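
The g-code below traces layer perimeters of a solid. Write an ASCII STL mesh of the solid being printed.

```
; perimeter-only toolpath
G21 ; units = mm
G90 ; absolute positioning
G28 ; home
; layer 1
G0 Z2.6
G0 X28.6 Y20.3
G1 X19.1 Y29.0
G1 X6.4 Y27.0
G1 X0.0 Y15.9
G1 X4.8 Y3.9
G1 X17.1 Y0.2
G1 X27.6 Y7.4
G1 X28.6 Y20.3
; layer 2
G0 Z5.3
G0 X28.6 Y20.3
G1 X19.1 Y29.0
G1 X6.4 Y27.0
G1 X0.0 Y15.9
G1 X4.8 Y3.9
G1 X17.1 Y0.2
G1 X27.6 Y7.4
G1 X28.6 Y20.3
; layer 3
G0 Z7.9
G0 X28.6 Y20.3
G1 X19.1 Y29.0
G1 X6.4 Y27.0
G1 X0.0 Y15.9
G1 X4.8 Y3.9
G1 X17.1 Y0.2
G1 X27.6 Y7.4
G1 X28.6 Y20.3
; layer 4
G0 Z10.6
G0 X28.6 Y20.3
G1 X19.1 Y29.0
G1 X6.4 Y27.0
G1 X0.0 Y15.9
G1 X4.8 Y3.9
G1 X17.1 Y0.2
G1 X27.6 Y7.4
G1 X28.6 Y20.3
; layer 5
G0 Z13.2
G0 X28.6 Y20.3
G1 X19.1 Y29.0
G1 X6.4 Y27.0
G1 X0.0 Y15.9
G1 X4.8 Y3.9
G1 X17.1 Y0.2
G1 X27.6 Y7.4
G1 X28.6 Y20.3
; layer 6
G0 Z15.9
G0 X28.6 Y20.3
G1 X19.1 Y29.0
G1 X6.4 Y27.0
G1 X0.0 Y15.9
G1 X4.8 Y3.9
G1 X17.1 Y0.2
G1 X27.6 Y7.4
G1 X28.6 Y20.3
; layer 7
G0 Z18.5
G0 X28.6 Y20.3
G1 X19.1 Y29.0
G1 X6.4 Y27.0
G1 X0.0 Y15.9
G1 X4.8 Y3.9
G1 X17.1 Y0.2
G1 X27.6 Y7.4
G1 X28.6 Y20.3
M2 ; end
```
solid part
  facet normal 0.0000 0.0000 -1.0000
    outer loop
      vertex 6.4 27.0 0.0
      vertex 19.1 29.0 0.0
      vertex 28.6 20.3 0.0
    endloop
  endfacet
  facet normal 0.0000 0.0000 -1.0000
    outer loop
      vertex 0.0 15.9 0.0
      vertex 6.4 27.0 0.0
      vertex 28.6 20.3 0.0
    endloop
  endfacet
  facet normal 0.0000 0.0000 -1.0000
    outer loop
      vertex 4.8 3.9 0.0
      vertex 0.0 15.9 0.0
      vertex 28.6 20.3 0.0
    endloop
  endfacet
  facet normal 0.0000 0.0000 -1.0000
    outer loop
      vertex 17.1 0.2 0.0
      vertex 4.8 3.9 0.0
      vertex 28.6 20.3 0.0
    endloop
  endfacet
  facet normal 0.0000 0.0000 -1.0000
    outer loop
      vertex 27.6 7.4 0.0
      vertex 17.1 0.2 0.0
      vertex 28.6 20.3 0.0
    endloop
  endfacet
  facet normal 0.0000 0.0000 1.0000
    outer loop
      vertex 28.6 20.3 18.5
      vertex 19.1 29.0 18.5
      vertex 6.4 27.0 18.5
    endloop
  endfacet
  facet normal 0.0000 0.0000 1.0000
    outer loop
      vertex 28.6 20.3 18.5
      vertex 6.4 27.0 18.5
      vertex 0.0 15.9 18.5
    endloop
  endfacet
  facet normal 0.0000 0.0000 1.0000
    outer loop
      vertex 28.6 20.3 18.5
      vertex 0.0 15.9 18.5
      vertex 4.8 3.9 18.5
    endloop
  endfacet
  facet normal 0.0000 0.0000 1.0000
    outer loop
      vertex 28.6 20.3 18.5
      vertex 4.8 3.9 18.5
      vertex 17.1 0.2 18.5
    endloop
  endfacet
  facet normal 0.0000 0.0000 1.0000
    outer loop
      vertex 28.6 20.3 18.5
      vertex 17.1 0.2 18.5
      vertex 27.6 7.4 18.5
    endloop
  endfacet
  facet normal 0.6754 0.7375 0.0000
    outer loop
      vertex 28.6 20.3 0.0
      vertex 19.1 29.0 0.0
      vertex 19.1 29.0 18.5
    endloop
  endfacet
  facet normal 0.6754 0.7375 0.0000
    outer loop
      vertex 28.6 20.3 0.0
      vertex 19.1 29.0 18.5
      vertex 28.6 20.3 18.5
    endloop
  endfacet
  facet normal -0.1556 0.9878 0.0000
    outer loop
      vertex 19.1 29.0 0.0
      vertex 6.4 27.0 0.0
      vertex 6.4 27.0 18.5
    endloop
  endfacet
  facet normal -0.1556 0.9878 0.0000
    outer loop
      vertex 19.1 29.0 0.0
      vertex 6.4 27.0 18.5
      vertex 19.1 29.0 18.5
    endloop
  endfacet
  facet normal -0.8663 0.4995 0.0000
    outer loop
      vertex 6.4 27.0 0.0
      vertex 0.0 15.9 0.0
      vertex 0.0 15.9 18.5
    endloop
  endfacet
  facet normal -0.8663 0.4995 0.0000
    outer loop
      vertex 6.4 27.0 0.0
      vertex 0.0 15.9 18.5
      vertex 6.4 27.0 18.5
    endloop
  endfacet
  facet normal -0.9285 -0.3714 0.0000
    outer loop
      vertex 0.0 15.9 0.0
      vertex 4.8 3.9 0.0
      vertex 4.8 3.9 18.5
    endloop
  endfacet
  facet normal -0.9285 -0.3714 0.0000
    outer loop
      vertex 0.0 15.9 0.0
      vertex 4.8 3.9 18.5
      vertex 0.0 15.9 18.5
    endloop
  endfacet
  facet normal -0.2881 -0.9576 0.0000
    outer loop
      vertex 4.8 3.9 0.0
      vertex 17.1 0.2 0.0
      vertex 17.1 0.2 18.5
    endloop
  endfacet
  facet normal -0.2881 -0.9576 0.0000
    outer loop
      vertex 4.8 3.9 0.0
      vertex 17.1 0.2 18.5
      vertex 4.8 3.9 18.5
    endloop
  endfacet
  facet normal 0.5655 -0.8247 0.0000
    outer loop
      vertex 17.1 0.2 0.0
      vertex 27.6 7.4 0.0
      vertex 27.6 7.4 18.5
    endloop
  endfacet
  facet normal 0.5655 -0.8247 0.0000
    outer loop
      vertex 17.1 0.2 0.0
      vertex 27.6 7.4 18.5
      vertex 17.1 0.2 18.5
    endloop
  endfacet
  facet normal 0.9970 -0.0773 0.0000
    outer loop
      vertex 27.6 7.4 0.0
      vertex 28.6 20.3 0.0
      vertex 28.6 20.3 18.5
    endloop
  endfacet
  facet normal 0.9970 -0.0773 0.0000
    outer loop
      vertex 27.6 7.4 0.0
      vertex 28.6 20.3 18.5
      vertex 27.6 7.4 18.5
    endloop
  endfacet
endsolid part

The G0 Z moves step by Δz≈2.6 mm. Every layer's G1 loop is the same polygon, so the solid is a straight extrusion of it from z=0 to z≈18.5. Closing with flat bottom and top caps and triangulating gives 24 facets — a regular 7-sided prism (a cylinder approximated with 7 flat sides), circumscribed radius ≈ 14.8 mm, height ≈ 18.5 mm.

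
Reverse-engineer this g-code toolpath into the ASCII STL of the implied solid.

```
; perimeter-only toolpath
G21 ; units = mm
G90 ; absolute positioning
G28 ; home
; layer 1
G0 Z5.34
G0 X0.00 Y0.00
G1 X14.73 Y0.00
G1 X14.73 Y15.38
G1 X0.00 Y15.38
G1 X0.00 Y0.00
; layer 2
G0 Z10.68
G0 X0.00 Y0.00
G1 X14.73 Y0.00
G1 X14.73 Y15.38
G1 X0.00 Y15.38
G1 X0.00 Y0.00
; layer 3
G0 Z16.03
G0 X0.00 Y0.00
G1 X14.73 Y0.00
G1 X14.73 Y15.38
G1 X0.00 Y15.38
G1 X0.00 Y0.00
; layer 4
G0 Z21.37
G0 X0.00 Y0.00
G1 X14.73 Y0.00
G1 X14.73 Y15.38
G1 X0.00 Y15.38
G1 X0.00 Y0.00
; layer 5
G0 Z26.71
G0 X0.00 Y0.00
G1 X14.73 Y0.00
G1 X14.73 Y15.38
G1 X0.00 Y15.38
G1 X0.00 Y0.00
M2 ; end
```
solid part
  facet normal 0.0000 0.0000 -1.0000
    outer loop
      vertex 14.73 15.38 0.00
      vertex 14.73 0.00 0.00
      vertex 0.00 0.00 0.00
    endloop
  endfacet
  facet normal 0.0000 0.0000 -1.0000
    outer loop
      vertex 0.00 15.38 0.00
      vertex 14.73 15.38 0.00
      vertex 0.00 0.00 0.00
    endloop
  endfacet
  facet normal 0.0000 0.0000 1.0000
    outer loop
      vertex 0.00 0.00 26.71
      vertex 14.73 0.00 26.71
      vertex 14.73 15.38 26.71
    endloop
  endfacet
  facet normal 0.0000 0.0000 1.0000
    outer loop
      vertex 0.00 0.00 26.71
      vertex 14.73 15.38 26.71
      vertex 0.00 15.38 26.71
    endloop
  endfacet
  facet normal 0.0000 -1.0000 0.0000
    outer loop
      vertex 0.00 0.00 0.00
      vertex 14.73 0.00 0.00
      vertex 14.73 0.00 26.71
    endloop
  endfacet
  facet normal 0.0000 -1.0000 0.0000
    outer loop
      vertex 0.00 0.00 0.00
      vertex 14.73 0.00 26.71
      vertex 0.00 0.00 26.71
    endloop
  endfacet
  facet normal 0.0000 1.0000 0.0000
    outer loop
      vertex 14.73 15.38 26.71
      vertex 14.73 15.38 0.00
      vertex 0.00 15.38 0.00
    endloop
  endfacet
  facet normal 0.0000 1.0000 0.0000
    outer loop
      vertex 0.00 15.38 26.71
      vertex 14.73 15.38 26.71
      vertex 0.00 15.38 0.00
    endloop
  endfacet
  facet normal -1.0000 0.0000 0.0000
    outer loop
      vertex 0.00 15.38 26.71
      vertex 0.00 15.38 0.00
      vertex 0.00 0.00 0.00
    endloop
  endfacet
  facet normal -1.0000 0.0000 0.0000
    outer loop
      vertex 0.00 0.00 26.71
      vertex 0.00 15.38 26.71
      vertex 0.00 0.00 0.00
    endloop
  endfacet
  facet normal 1.0000 0.0000 0.0000
    outer loop
      vertex 14.73 0.00 0.00
      vertex 14.73 15.38 0.00
      vertex 14.73 15.38 26.71
    endloop
  endfacet
  facet normal 1.0000 0.0000 0.0000
    outer loop
      vertex 14.73 0.00 0.00
      vertex 14.73 15.38 26.71
      vertex 14.73 0.00 26.71
    endloop
  endfacet
endsolid part

The G0 Z moves step by Δz≈5.34 mm. Every layer's G1 loop is the same polygon, so the solid is a straight extrusion of it from z=0 to z≈26.7. Closing with flat bottom and top caps and triangulating gives 12 facets — a rectangular box, roughly 14.7 × 15.4 mm footprint and 26.7 mm tall.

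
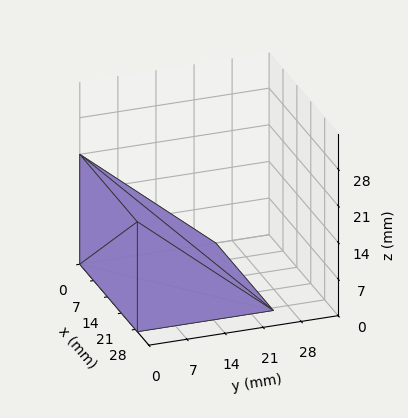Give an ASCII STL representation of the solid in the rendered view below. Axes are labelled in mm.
Reading the render: the shape is a wedge (ramp): 29 × 25 mm base, rising to 21 mm along the y=0 edge and sloping linearly to z=0 at y=25 (dimensions read to the nearest mm from the axis ticks). For the STL, each face is triangulated and given an outward normal.

solid part
  facet normal 0.0000 0.0000 -1.0000
    outer loop
      vertex 29.000 25.000 0.000
      vertex 29.000 0.000 0.000
      vertex 0.000 0.000 0.000
    endloop
  endfacet
  facet normal 0.0000 0.0000 -1.0000
    outer loop
      vertex 0.000 25.000 0.000
      vertex 29.000 25.000 0.000
      vertex 0.000 0.000 0.000
    endloop
  endfacet
  facet normal 0.0000 -1.0000 0.0000
    outer loop
      vertex 0.000 0.000 0.000
      vertex 29.000 0.000 0.000
      vertex 29.000 0.000 21.000
    endloop
  endfacet
  facet normal 0.0000 -1.0000 0.0000
    outer loop
      vertex 0.000 0.000 0.000
      vertex 29.000 0.000 21.000
      vertex 0.000 0.000 21.000
    endloop
  endfacet
  facet normal 0.0000 0.6432 0.7657
    outer loop
      vertex 0.000 0.000 21.000
      vertex 29.000 0.000 21.000
      vertex 29.000 25.000 0.000
    endloop
  endfacet
  facet normal 0.0000 0.6432 0.7657
    outer loop
      vertex 0.000 0.000 21.000
      vertex 29.000 25.000 0.000
      vertex 0.000 25.000 0.000
    endloop
  endfacet
  facet normal -1.0000 0.0000 0.0000
    outer loop
      vertex 0.000 0.000 21.000
      vertex 0.000 25.000 0.000
      vertex 0.000 0.000 0.000
    endloop
  endfacet
  facet normal 1.0000 0.0000 0.0000
    outer loop
      vertex 29.000 0.000 0.000
      vertex 29.000 25.000 0.000
      vertex 29.000 0.000 21.000
    endloop
  endfacet
endsolid part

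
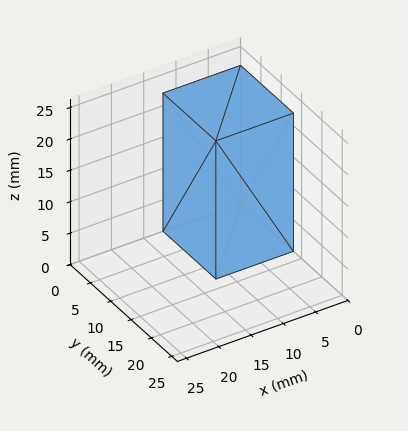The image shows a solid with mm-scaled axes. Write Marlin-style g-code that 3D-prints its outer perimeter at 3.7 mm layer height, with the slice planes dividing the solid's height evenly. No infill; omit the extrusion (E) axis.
Reading the render: the shape is a rectangular box, roughly 12 × 13 mm footprint and 22 mm tall (dimensions read to the nearest mm from the axis ticks). For the g-code, the solid's height is divided into equal slices at the stated Δz and each level perimeter traced with G1 moves after a G0 lift.

; perimeter-only toolpath
G21 ; units = mm
G90 ; absolute positioning
G28 ; home
; layer 1
G0 Z3.7
G0 X0.0 Y0.0
G1 X12.0 Y0.0
G1 X12.0 Y13.0
G1 X0.0 Y13.0
G1 X0.0 Y0.0
; layer 2
G0 Z7.3
G0 X0.0 Y0.0
G1 X12.0 Y0.0
G1 X12.0 Y13.0
G1 X0.0 Y13.0
G1 X0.0 Y0.0
; layer 3
G0 Z11.0
G0 X0.0 Y0.0
G1 X12.0 Y0.0
G1 X12.0 Y13.0
G1 X0.0 Y13.0
G1 X0.0 Y0.0
; layer 4
G0 Z14.7
G0 X0.0 Y0.0
G1 X12.0 Y0.0
G1 X12.0 Y13.0
G1 X0.0 Y13.0
G1 X0.0 Y0.0
; layer 5
G0 Z18.3
G0 X0.0 Y0.0
G1 X12.0 Y0.0
G1 X12.0 Y13.0
G1 X0.0 Y13.0
G1 X0.0 Y0.0
; layer 6
G0 Z22.0
G0 X0.0 Y0.0
G1 X12.0 Y0.0
G1 X12.0 Y13.0
G1 X0.0 Y13.0
G1 X0.0 Y0.0
M2 ; end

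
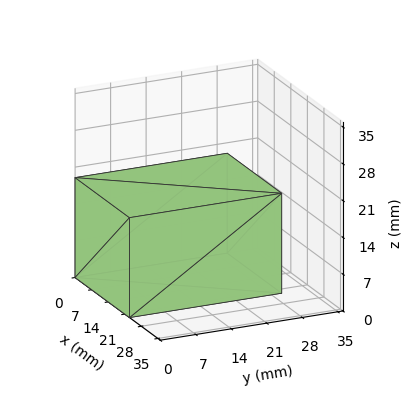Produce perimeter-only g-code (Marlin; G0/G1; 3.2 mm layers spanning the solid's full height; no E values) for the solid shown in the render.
Reading the render: the shape is a rectangular box, roughly 23 × 30 mm footprint and 19 mm tall (dimensions read to the nearest mm from the axis ticks). For the g-code, the solid's height is divided into equal slices at the stated Δz and each level perimeter traced with G1 moves after a G0 lift.

; perimeter-only toolpath
G21 ; units = mm
G90 ; absolute positioning
G28 ; home
; layer 1
G0 Z3.2
G0 X0.0 Y0.0
G1 X23.0 Y0.0
G1 X23.0 Y30.0
G1 X0.0 Y30.0
G1 X0.0 Y0.0
; layer 2
G0 Z6.3
G0 X0.0 Y0.0
G1 X23.0 Y0.0
G1 X23.0 Y30.0
G1 X0.0 Y30.0
G1 X0.0 Y0.0
; layer 3
G0 Z9.5
G0 X0.0 Y0.0
G1 X23.0 Y0.0
G1 X23.0 Y30.0
G1 X0.0 Y30.0
G1 X0.0 Y0.0
; layer 4
G0 Z12.7
G0 X0.0 Y0.0
G1 X23.0 Y0.0
G1 X23.0 Y30.0
G1 X0.0 Y30.0
G1 X0.0 Y0.0
; layer 5
G0 Z15.8
G0 X0.0 Y0.0
G1 X23.0 Y0.0
G1 X23.0 Y30.0
G1 X0.0 Y30.0
G1 X0.0 Y0.0
; layer 6
G0 Z19.0
G0 X0.0 Y0.0
G1 X23.0 Y0.0
G1 X23.0 Y30.0
G1 X0.0 Y30.0
G1 X0.0 Y0.0
M2 ; end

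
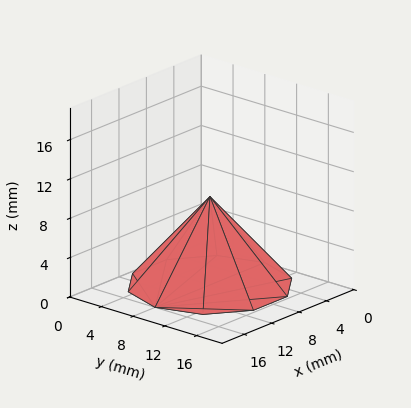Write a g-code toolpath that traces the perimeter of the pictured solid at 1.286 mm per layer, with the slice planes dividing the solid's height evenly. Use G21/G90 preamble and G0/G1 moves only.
Reading the render: the shape is a regular 10-sided pyramid, base circumscribed radius ≈ 8 mm, apex at z ≈ 9 mm (dimensions read to the nearest mm from the axis ticks). For the g-code, the solid's height is divided into equal slices at the stated Δz and each level perimeter traced with G1 moves after a G0 lift.

; perimeter-only toolpath
G21 ; units = mm
G90 ; absolute positioning
G28 ; home
; layer 1
G0 Z1.286
G0 X14.857 Y8.000
G1 X13.547 Y12.030
G1 X10.119 Y14.521
G1 X5.881 Y14.521
G1 X2.453 Y12.030
G1 X1.143 Y8.000
G1 X2.453 Y3.970
G1 X5.881 Y1.479
G1 X10.119 Y1.479
G1 X13.547 Y3.970
G1 X14.857 Y8.000
; layer 2
G0 Z2.571
G0 X13.714 Y8.000
G1 X12.623 Y11.359
G1 X9.766 Y13.434
G1 X6.234 Y13.434
G1 X3.377 Y11.359
G1 X2.286 Y8.000
G1 X3.377 Y4.641
G1 X6.234 Y2.566
G1 X9.766 Y2.566
G1 X12.623 Y4.641
G1 X13.714 Y8.000
; layer 3
G0 Z3.857
G0 X12.571 Y8.000
G1 X11.698 Y10.687
G1 X9.413 Y12.347
G1 X6.587 Y12.347
G1 X4.302 Y10.687
G1 X3.429 Y8.000
G1 X4.302 Y5.313
G1 X6.587 Y3.653
G1 X9.413 Y3.653
G1 X11.698 Y5.313
G1 X12.571 Y8.000
; layer 4
G0 Z5.143
G0 X11.429 Y8.000
G1 X10.774 Y10.015
G1 X9.059 Y11.261
G1 X6.941 Y11.261
G1 X5.226 Y10.015
G1 X4.571 Y8.000
G1 X5.226 Y5.985
G1 X6.941 Y4.739
G1 X9.059 Y4.739
G1 X10.774 Y5.985
G1 X11.429 Y8.000
; layer 5
G0 Z6.429
G0 X10.286 Y8.000
G1 X9.849 Y9.343
G1 X8.706 Y10.174
G1 X7.294 Y10.174
G1 X6.151 Y9.343
G1 X5.714 Y8.000
G1 X6.151 Y6.657
G1 X7.294 Y5.826
G1 X8.706 Y5.826
G1 X9.849 Y6.657
G1 X10.286 Y8.000
; layer 6
G0 Z7.714
G0 X9.143 Y8.000
G1 X8.925 Y8.672
G1 X8.353 Y9.087
G1 X7.647 Y9.087
G1 X7.075 Y8.672
G1 X6.857 Y8.000
G1 X7.075 Y7.328
G1 X7.647 Y6.913
G1 X8.353 Y6.913
G1 X8.925 Y7.328
G1 X9.143 Y8.000
M2 ; end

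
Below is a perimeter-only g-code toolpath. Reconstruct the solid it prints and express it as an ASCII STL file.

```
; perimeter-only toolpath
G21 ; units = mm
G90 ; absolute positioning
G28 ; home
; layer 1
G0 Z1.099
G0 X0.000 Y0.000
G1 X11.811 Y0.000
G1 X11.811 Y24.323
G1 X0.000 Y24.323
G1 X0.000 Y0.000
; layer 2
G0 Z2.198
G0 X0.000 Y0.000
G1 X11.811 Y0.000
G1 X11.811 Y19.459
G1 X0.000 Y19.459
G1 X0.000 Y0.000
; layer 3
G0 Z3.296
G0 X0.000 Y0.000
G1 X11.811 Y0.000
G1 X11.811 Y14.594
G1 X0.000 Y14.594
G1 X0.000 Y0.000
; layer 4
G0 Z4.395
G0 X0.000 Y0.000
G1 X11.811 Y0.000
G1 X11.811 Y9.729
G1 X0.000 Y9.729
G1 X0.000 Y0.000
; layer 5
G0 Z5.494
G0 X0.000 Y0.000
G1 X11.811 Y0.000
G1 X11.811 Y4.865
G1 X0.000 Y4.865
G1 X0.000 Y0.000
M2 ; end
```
solid part
  facet normal 0.0000 0.0000 -1.0000
    outer loop
      vertex 11.811 29.188 0.000
      vertex 11.811 0.000 0.000
      vertex 0.000 0.000 0.000
    endloop
  endfacet
  facet normal 0.0000 0.0000 -1.0000
    outer loop
      vertex 0.000 29.188 0.000
      vertex 11.811 29.188 0.000
      vertex 0.000 0.000 0.000
    endloop
  endfacet
  facet normal 0.0000 -1.0000 0.0000
    outer loop
      vertex 0.000 0.000 0.000
      vertex 11.811 0.000 0.000
      vertex 11.811 0.000 6.593
    endloop
  endfacet
  facet normal 0.0000 -1.0000 0.0000
    outer loop
      vertex 0.000 0.000 0.000
      vertex 11.811 0.000 6.593
      vertex 0.000 0.000 6.593
    endloop
  endfacet
  facet normal 0.0000 0.2203 0.9754
    outer loop
      vertex 0.000 0.000 6.593
      vertex 11.811 0.000 6.593
      vertex 11.811 29.188 0.000
    endloop
  endfacet
  facet normal 0.0000 0.2203 0.9754
    outer loop
      vertex 0.000 0.000 6.593
      vertex 11.811 29.188 0.000
      vertex 0.000 29.188 0.000
    endloop
  endfacet
  facet normal -1.0000 0.0000 0.0000
    outer loop
      vertex 0.000 0.000 6.593
      vertex 0.000 29.188 0.000
      vertex 0.000 0.000 0.000
    endloop
  endfacet
  facet normal 1.0000 0.0000 0.0000
    outer loop
      vertex 11.811 0.000 0.000
      vertex 11.811 29.188 0.000
      vertex 11.811 0.000 6.593
    endloop
  endfacet
endsolid part

The G0 Z moves step by Δz≈1.099 mm. The G1 loops shrink linearly with z, so the solid tapers from its base footprint up to z≈6.59. Closing with a flat bottom cap and the tapered top and triangulating gives 8 facets — a wedge (ramp): 11.8 × 29.2 mm base, rising to 6.59 mm along the y=0 edge and sloping linearly to z=0 at y=29.2.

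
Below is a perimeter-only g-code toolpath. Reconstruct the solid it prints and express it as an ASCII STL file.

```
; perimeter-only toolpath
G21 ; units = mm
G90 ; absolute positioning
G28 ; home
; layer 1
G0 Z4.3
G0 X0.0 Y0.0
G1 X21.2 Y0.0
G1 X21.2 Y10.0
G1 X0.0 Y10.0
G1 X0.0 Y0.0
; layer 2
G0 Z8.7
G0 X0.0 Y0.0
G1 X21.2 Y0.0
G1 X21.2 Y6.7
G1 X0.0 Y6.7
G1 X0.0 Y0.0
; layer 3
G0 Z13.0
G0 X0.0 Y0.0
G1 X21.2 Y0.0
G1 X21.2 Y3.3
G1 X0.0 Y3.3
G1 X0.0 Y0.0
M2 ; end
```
solid part
  facet normal 0.0000 0.0000 -1.0000
    outer loop
      vertex 21.2 13.3 0.0
      vertex 21.2 0.0 0.0
      vertex 0.0 0.0 0.0
    endloop
  endfacet
  facet normal 0.0000 0.0000 -1.0000
    outer loop
      vertex 0.0 13.3 0.0
      vertex 21.2 13.3 0.0
      vertex 0.0 0.0 0.0
    endloop
  endfacet
  facet normal 0.0000 -1.0000 0.0000
    outer loop
      vertex 0.0 0.0 0.0
      vertex 21.2 0.0 0.0
      vertex 21.2 0.0 17.3
    endloop
  endfacet
  facet normal 0.0000 -1.0000 0.0000
    outer loop
      vertex 0.0 0.0 0.0
      vertex 21.2 0.0 17.3
      vertex 0.0 0.0 17.3
    endloop
  endfacet
  facet normal 0.0000 0.7928 0.6095
    outer loop
      vertex 0.0 0.0 17.3
      vertex 21.2 0.0 17.3
      vertex 21.2 13.3 0.0
    endloop
  endfacet
  facet normal 0.0000 0.7928 0.6095
    outer loop
      vertex 0.0 0.0 17.3
      vertex 21.2 13.3 0.0
      vertex 0.0 13.3 0.0
    endloop
  endfacet
  facet normal -1.0000 0.0000 0.0000
    outer loop
      vertex 0.0 0.0 17.3
      vertex 0.0 13.3 0.0
      vertex 0.0 0.0 0.0
    endloop
  endfacet
  facet normal 1.0000 0.0000 0.0000
    outer loop
      vertex 21.2 0.0 0.0
      vertex 21.2 13.3 0.0
      vertex 21.2 0.0 17.3
    endloop
  endfacet
endsolid part

The G0 Z moves step by Δz≈4.3 mm. The G1 loops shrink linearly with z, so the solid tapers from its base footprint up to z≈17.3. Closing with a flat bottom cap and the tapered top and triangulating gives 8 facets — a wedge (ramp): 21.2 × 13.3 mm base, rising to 17.3 mm along the y=0 edge and sloping linearly to z=0 at y=13.3.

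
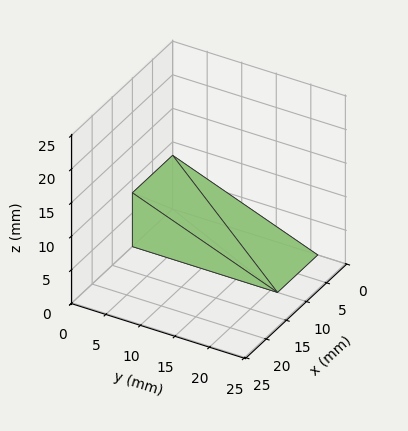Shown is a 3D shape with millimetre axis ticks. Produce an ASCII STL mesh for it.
Reading the render: the shape is a wedge (ramp): 10 × 21 mm base, rising to 8 mm along the y=0 edge and sloping linearly to z=0 at y=21 (dimensions read to the nearest mm from the axis ticks). For the STL, each face is triangulated and given an outward normal.

solid part
  facet normal 0.0000 0.0000 -1.0000
    outer loop
      vertex 10.00 21.00 0.00
      vertex 10.00 0.00 0.00
      vertex 0.00 0.00 0.00
    endloop
  endfacet
  facet normal 0.0000 0.0000 -1.0000
    outer loop
      vertex 0.00 21.00 0.00
      vertex 10.00 21.00 0.00
      vertex 0.00 0.00 0.00
    endloop
  endfacet
  facet normal 0.0000 -1.0000 0.0000
    outer loop
      vertex 0.00 0.00 0.00
      vertex 10.00 0.00 0.00
      vertex 10.00 0.00 8.00
    endloop
  endfacet
  facet normal 0.0000 -1.0000 0.0000
    outer loop
      vertex 0.00 0.00 0.00
      vertex 10.00 0.00 8.00
      vertex 0.00 0.00 8.00
    endloop
  endfacet
  facet normal 0.0000 0.3560 0.9345
    outer loop
      vertex 0.00 0.00 8.00
      vertex 10.00 0.00 8.00
      vertex 10.00 21.00 0.00
    endloop
  endfacet
  facet normal 0.0000 0.3560 0.9345
    outer loop
      vertex 0.00 0.00 8.00
      vertex 10.00 21.00 0.00
      vertex 0.00 21.00 0.00
    endloop
  endfacet
  facet normal -1.0000 0.0000 0.0000
    outer loop
      vertex 0.00 0.00 8.00
      vertex 0.00 21.00 0.00
      vertex 0.00 0.00 0.00
    endloop
  endfacet
  facet normal 1.0000 0.0000 0.0000
    outer loop
      vertex 10.00 0.00 0.00
      vertex 10.00 21.00 0.00
      vertex 10.00 0.00 8.00
    endloop
  endfacet
endsolid part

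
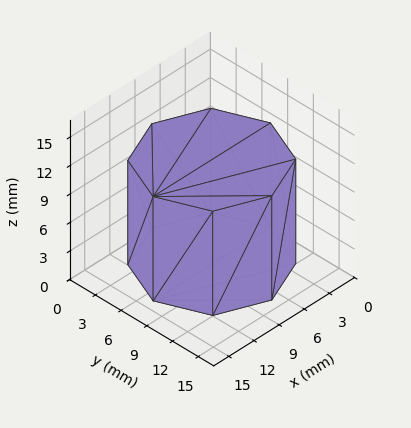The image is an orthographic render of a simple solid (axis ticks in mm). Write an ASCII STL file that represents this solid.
Reading the render: the shape is a regular 8-sided prism (a cylinder approximated with 8 flat sides), circumscribed radius ≈ 7 mm, height ≈ 11 mm (dimensions read to the nearest mm from the axis ticks). For the STL, each face is triangulated and given an outward normal.

solid part
  facet normal 0.0000 0.0000 -1.0000
    outer loop
      vertex 7.00 14.00 0.00
      vertex 11.95 11.95 0.00
      vertex 14.00 7.00 0.00
    endloop
  endfacet
  facet normal 0.0000 0.0000 -1.0000
    outer loop
      vertex 2.05 11.95 0.00
      vertex 7.00 14.00 0.00
      vertex 14.00 7.00 0.00
    endloop
  endfacet
  facet normal 0.0000 0.0000 -1.0000
    outer loop
      vertex 0.00 7.00 0.00
      vertex 2.05 11.95 0.00
      vertex 14.00 7.00 0.00
    endloop
  endfacet
  facet normal 0.0000 0.0000 -1.0000
    outer loop
      vertex 2.05 2.05 0.00
      vertex 0.00 7.00 0.00
      vertex 14.00 7.00 0.00
    endloop
  endfacet
  facet normal 0.0000 0.0000 -1.0000
    outer loop
      vertex 7.00 0.00 0.00
      vertex 2.05 2.05 0.00
      vertex 14.00 7.00 0.00
    endloop
  endfacet
  facet normal 0.0000 0.0000 -1.0000
    outer loop
      vertex 11.95 2.05 0.00
      vertex 7.00 0.00 0.00
      vertex 14.00 7.00 0.00
    endloop
  endfacet
  facet normal 0.0000 0.0000 1.0000
    outer loop
      vertex 14.00 7.00 11.00
      vertex 11.95 11.95 11.00
      vertex 7.00 14.00 11.00
    endloop
  endfacet
  facet normal 0.0000 0.0000 1.0000
    outer loop
      vertex 14.00 7.00 11.00
      vertex 7.00 14.00 11.00
      vertex 2.05 11.95 11.00
    endloop
  endfacet
  facet normal 0.0000 0.0000 1.0000
    outer loop
      vertex 14.00 7.00 11.00
      vertex 2.05 11.95 11.00
      vertex 0.00 7.00 11.00
    endloop
  endfacet
  facet normal 0.0000 0.0000 1.0000
    outer loop
      vertex 14.00 7.00 11.00
      vertex 0.00 7.00 11.00
      vertex 2.05 2.05 11.00
    endloop
  endfacet
  facet normal 0.0000 0.0000 1.0000
    outer loop
      vertex 14.00 7.00 11.00
      vertex 2.05 2.05 11.00
      vertex 7.00 0.00 11.00
    endloop
  endfacet
  facet normal 0.0000 0.0000 1.0000
    outer loop
      vertex 14.00 7.00 11.00
      vertex 7.00 0.00 11.00
      vertex 11.95 2.05 11.00
    endloop
  endfacet
  facet normal 0.9239 0.3826 0.0000
    outer loop
      vertex 14.00 7.00 0.00
      vertex 11.95 11.95 0.00
      vertex 11.95 11.95 11.00
    endloop
  endfacet
  facet normal 0.9239 0.3826 0.0000
    outer loop
      vertex 14.00 7.00 0.00
      vertex 11.95 11.95 11.00
      vertex 14.00 7.00 11.00
    endloop
  endfacet
  facet normal 0.3826 0.9239 0.0000
    outer loop
      vertex 11.95 11.95 0.00
      vertex 7.00 14.00 0.00
      vertex 7.00 14.00 11.00
    endloop
  endfacet
  facet normal 0.3826 0.9239 0.0000
    outer loop
      vertex 11.95 11.95 0.00
      vertex 7.00 14.00 11.00
      vertex 11.95 11.95 11.00
    endloop
  endfacet
  facet normal -0.3826 0.9239 0.0000
    outer loop
      vertex 7.00 14.00 0.00
      vertex 2.05 11.95 0.00
      vertex 2.05 11.95 11.00
    endloop
  endfacet
  facet normal -0.3826 0.9239 0.0000
    outer loop
      vertex 7.00 14.00 0.00
      vertex 2.05 11.95 11.00
      vertex 7.00 14.00 11.00
    endloop
  endfacet
  facet normal -0.9239 0.3826 0.0000
    outer loop
      vertex 2.05 11.95 0.00
      vertex 0.00 7.00 0.00
      vertex 0.00 7.00 11.00
    endloop
  endfacet
  facet normal -0.9239 0.3826 0.0000
    outer loop
      vertex 2.05 11.95 0.00
      vertex 0.00 7.00 11.00
      vertex 2.05 11.95 11.00
    endloop
  endfacet
  facet normal -0.9239 -0.3826 0.0000
    outer loop
      vertex 0.00 7.00 0.00
      vertex 2.05 2.05 0.00
      vertex 2.05 2.05 11.00
    endloop
  endfacet
  facet normal -0.9239 -0.3826 0.0000
    outer loop
      vertex 0.00 7.00 0.00
      vertex 2.05 2.05 11.00
      vertex 0.00 7.00 11.00
    endloop
  endfacet
  facet normal -0.3826 -0.9239 0.0000
    outer loop
      vertex 2.05 2.05 0.00
      vertex 7.00 0.00 0.00
      vertex 7.00 0.00 11.00
    endloop
  endfacet
  facet normal -0.3826 -0.9239 0.0000
    outer loop
      vertex 2.05 2.05 0.00
      vertex 7.00 0.00 11.00
      vertex 2.05 2.05 11.00
    endloop
  endfacet
  facet normal 0.3826 -0.9239 0.0000
    outer loop
      vertex 7.00 0.00 0.00
      vertex 11.95 2.05 0.00
      vertex 11.95 2.05 11.00
    endloop
  endfacet
  facet normal 0.3826 -0.9239 0.0000
    outer loop
      vertex 7.00 0.00 0.00
      vertex 11.95 2.05 11.00
      vertex 7.00 0.00 11.00
    endloop
  endfacet
  facet normal 0.9239 -0.3826 0.0000
    outer loop
      vertex 11.95 2.05 0.00
      vertex 14.00 7.00 0.00
      vertex 14.00 7.00 11.00
    endloop
  endfacet
  facet normal 0.9239 -0.3826 0.0000
    outer loop
      vertex 11.95 2.05 0.00
      vertex 14.00 7.00 11.00
      vertex 11.95 2.05 11.00
    endloop
  endfacet
endsolid part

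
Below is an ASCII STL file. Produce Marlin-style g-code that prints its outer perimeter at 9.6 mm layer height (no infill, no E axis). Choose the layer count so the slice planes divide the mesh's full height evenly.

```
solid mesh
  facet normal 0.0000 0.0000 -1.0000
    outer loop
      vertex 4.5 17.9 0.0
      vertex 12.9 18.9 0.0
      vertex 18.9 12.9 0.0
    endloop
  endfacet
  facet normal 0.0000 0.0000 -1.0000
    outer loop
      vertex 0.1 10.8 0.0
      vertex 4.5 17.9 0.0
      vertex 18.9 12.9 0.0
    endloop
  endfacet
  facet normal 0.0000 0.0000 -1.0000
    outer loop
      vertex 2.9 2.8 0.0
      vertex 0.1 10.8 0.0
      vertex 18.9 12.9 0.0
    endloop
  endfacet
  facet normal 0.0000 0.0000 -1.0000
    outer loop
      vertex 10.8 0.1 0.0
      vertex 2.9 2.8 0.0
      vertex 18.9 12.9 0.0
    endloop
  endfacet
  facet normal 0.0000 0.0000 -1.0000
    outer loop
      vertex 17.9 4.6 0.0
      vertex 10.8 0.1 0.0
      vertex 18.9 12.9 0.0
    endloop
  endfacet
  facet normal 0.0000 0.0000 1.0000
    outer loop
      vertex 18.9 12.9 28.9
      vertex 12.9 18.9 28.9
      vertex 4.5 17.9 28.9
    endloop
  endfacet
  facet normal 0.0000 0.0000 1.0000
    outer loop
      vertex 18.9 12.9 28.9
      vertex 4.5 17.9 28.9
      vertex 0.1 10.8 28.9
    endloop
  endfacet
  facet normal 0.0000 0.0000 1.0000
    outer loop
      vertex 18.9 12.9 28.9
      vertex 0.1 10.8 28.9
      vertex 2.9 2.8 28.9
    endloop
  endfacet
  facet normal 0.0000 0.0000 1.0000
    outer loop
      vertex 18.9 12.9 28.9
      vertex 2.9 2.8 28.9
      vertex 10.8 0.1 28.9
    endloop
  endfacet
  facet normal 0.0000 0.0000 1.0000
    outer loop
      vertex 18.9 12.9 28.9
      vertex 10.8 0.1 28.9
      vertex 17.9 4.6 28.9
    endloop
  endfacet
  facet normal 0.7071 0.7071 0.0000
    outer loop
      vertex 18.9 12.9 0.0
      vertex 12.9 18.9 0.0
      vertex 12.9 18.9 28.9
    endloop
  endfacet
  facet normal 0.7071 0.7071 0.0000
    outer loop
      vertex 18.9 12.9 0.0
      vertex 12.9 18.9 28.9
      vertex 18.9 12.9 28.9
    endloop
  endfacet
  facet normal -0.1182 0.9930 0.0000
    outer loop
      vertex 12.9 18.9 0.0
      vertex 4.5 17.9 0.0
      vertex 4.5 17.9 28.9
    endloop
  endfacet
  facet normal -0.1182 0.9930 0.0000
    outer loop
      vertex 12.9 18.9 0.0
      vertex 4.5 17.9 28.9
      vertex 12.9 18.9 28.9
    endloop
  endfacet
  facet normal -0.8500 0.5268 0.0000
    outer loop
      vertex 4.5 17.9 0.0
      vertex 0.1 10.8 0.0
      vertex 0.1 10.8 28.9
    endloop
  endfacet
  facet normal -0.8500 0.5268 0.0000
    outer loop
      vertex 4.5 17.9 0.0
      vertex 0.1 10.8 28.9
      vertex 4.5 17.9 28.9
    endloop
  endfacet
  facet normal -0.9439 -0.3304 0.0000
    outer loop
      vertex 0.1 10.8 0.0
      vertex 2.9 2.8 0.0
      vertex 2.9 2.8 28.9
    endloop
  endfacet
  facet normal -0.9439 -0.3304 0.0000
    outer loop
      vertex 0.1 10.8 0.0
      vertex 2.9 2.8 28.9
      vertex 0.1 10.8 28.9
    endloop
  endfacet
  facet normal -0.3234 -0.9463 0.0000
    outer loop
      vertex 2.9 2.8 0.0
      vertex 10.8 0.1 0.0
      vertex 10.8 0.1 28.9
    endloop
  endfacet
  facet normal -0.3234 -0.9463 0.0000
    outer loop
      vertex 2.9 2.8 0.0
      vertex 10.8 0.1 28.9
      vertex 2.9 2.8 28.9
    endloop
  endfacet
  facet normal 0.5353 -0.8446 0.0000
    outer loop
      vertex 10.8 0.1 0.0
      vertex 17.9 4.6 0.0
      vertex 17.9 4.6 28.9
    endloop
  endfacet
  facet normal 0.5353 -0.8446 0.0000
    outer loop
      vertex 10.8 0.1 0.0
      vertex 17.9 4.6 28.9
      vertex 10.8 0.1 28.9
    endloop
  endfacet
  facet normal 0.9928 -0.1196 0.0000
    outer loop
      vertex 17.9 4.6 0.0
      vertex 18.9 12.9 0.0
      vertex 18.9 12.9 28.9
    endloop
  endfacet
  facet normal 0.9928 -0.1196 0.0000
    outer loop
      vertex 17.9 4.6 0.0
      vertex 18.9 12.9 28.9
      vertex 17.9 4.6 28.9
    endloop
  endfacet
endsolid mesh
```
; perimeter-only toolpath
G21 ; units = mm
G90 ; absolute positioning
G28 ; home
; layer 1
G0 Z9.6
G0 X18.9 Y12.9
G1 X12.9 Y18.9
G1 X4.5 Y17.9
G1 X0.1 Y10.8
G1 X2.9 Y2.8
G1 X10.8 Y0.1
G1 X17.9 Y4.6
G1 X18.9 Y12.9
; layer 2
G0 Z19.3
G0 X18.9 Y12.9
G1 X12.9 Y18.9
G1 X4.5 Y17.9
G1 X0.1 Y10.8
G1 X2.9 Y2.8
G1 X10.8 Y0.1
G1 X17.9 Y4.6
G1 X18.9 Y12.9
; layer 3
G0 Z28.9
G0 X18.9 Y12.9
G1 X12.9 Y18.9
G1 X4.5 Y17.9
G1 X0.1 Y10.8
G1 X2.9 Y2.8
G1 X10.8 Y0.1
G1 X17.9 Y4.6
G1 X18.9 Y12.9
M2 ; end

The solid is a regular 7-sided prism (a cylinder approximated with 7 flat sides), circumscribed radius ≈ 9.7 mm, height ≈ 28.9 mm. Slicing at Δz = 9.6 mm — 3 equal slices spanning the solid's height, so layer i sits at z = i·h/3 — gives 3 non-empty perimeters. Each is a 7-segment closed polygon; G0 lifts to the layer z and rapids to the start vertex, then G1 traces the edges.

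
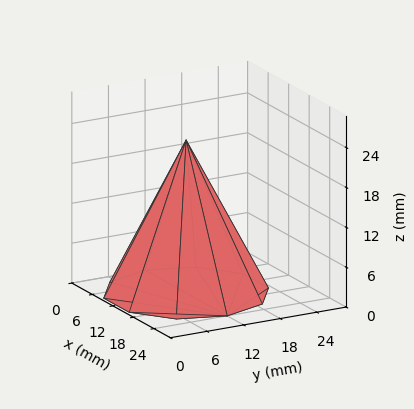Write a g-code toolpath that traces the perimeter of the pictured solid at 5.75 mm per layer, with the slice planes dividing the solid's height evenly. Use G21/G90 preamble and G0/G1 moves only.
Reading the render: the shape is a regular 10-sided pyramid, base circumscribed radius ≈ 12 mm, apex at z ≈ 23 mm (dimensions read to the nearest mm from the axis ticks). For the g-code, the solid's height is divided into equal slices at the stated Δz and each level perimeter traced with G1 moves after a G0 lift.

; perimeter-only toolpath
G21 ; units = mm
G90 ; absolute positioning
G28 ; home
; layer 1
G0 Z5.75
G0 X21.00 Y12.00
G1 X19.28 Y17.29
G1 X14.78 Y20.56
G1 X9.22 Y20.56
G1 X4.72 Y17.29
G1 X3.00 Y12.00
G1 X4.72 Y6.71
G1 X9.22 Y3.44
G1 X14.78 Y3.44
G1 X19.28 Y6.71
G1 X21.00 Y12.00
; layer 2
G0 Z11.50
G0 X18.00 Y12.00
G1 X16.86 Y15.53
G1 X13.86 Y17.70
G1 X10.14 Y17.70
G1 X7.14 Y15.53
G1 X6.00 Y12.00
G1 X7.14 Y8.47
G1 X10.14 Y6.29
G1 X13.86 Y6.29
G1 X16.86 Y8.47
G1 X18.00 Y12.00
; layer 3
G0 Z17.25
G0 X15.00 Y12.00
G1 X14.43 Y13.76
G1 X12.93 Y14.85
G1 X11.07 Y14.85
G1 X9.57 Y13.76
G1 X9.00 Y12.00
G1 X9.57 Y10.24
G1 X11.07 Y9.15
G1 X12.93 Y9.15
G1 X14.43 Y10.24
G1 X15.00 Y12.00
M2 ; end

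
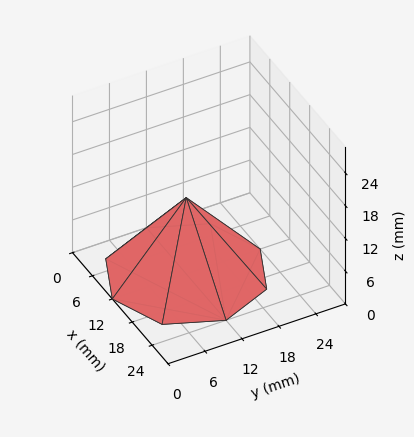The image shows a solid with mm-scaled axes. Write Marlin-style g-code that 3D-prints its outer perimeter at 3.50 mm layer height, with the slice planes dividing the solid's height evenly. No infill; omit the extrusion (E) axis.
Reading the render: the shape is a regular 8-sided pyramid, base circumscribed radius ≈ 12 mm, apex at z ≈ 14 mm (dimensions read to the nearest mm from the axis ticks). For the g-code, the solid's height is divided into equal slices at the stated Δz and each level perimeter traced with G1 moves after a G0 lift.

; perimeter-only toolpath
G21 ; units = mm
G90 ; absolute positioning
G28 ; home
; layer 1
G0 Z3.50
G0 X21.00 Y12.00
G1 X18.37 Y18.37
G1 X12.00 Y21.00
G1 X5.63 Y18.37
G1 X3.00 Y12.00
G1 X5.63 Y5.63
G1 X12.00 Y3.00
G1 X18.37 Y5.63
G1 X21.00 Y12.00
; layer 2
G0 Z7.00
G0 X18.00 Y12.00
G1 X16.24 Y16.24
G1 X12.00 Y18.00
G1 X7.75 Y16.24
G1 X6.00 Y12.00
G1 X7.75 Y7.75
G1 X12.00 Y6.00
G1 X16.24 Y7.75
G1 X18.00 Y12.00
; layer 3
G0 Z10.50
G0 X15.00 Y12.00
G1 X14.12 Y14.12
G1 X12.00 Y15.00
G1 X9.88 Y14.12
G1 X9.00 Y12.00
G1 X9.88 Y9.88
G1 X12.00 Y9.00
G1 X14.12 Y9.88
G1 X15.00 Y12.00
M2 ; end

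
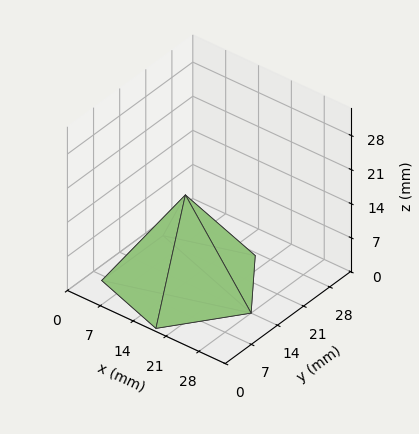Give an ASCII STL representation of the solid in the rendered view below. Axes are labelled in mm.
Reading the render: the shape is a regular 5-sided pyramid, base circumscribed radius ≈ 14 mm, apex at z ≈ 18 mm (dimensions read to the nearest mm from the axis ticks). For the STL, each face is triangulated and given an outward normal.

solid part
  facet normal 0.0000 0.0000 -1.0000
    outer loop
      vertex 2.7 22.2 0.0
      vertex 18.3 27.3 0.0
      vertex 28.0 14.0 0.0
    endloop
  endfacet
  facet normal 0.0000 0.0000 -1.0000
    outer loop
      vertex 2.7 5.8 0.0
      vertex 2.7 22.2 0.0
      vertex 28.0 14.0 0.0
    endloop
  endfacet
  facet normal 0.0000 0.0000 -1.0000
    outer loop
      vertex 18.3 0.7 0.0
      vertex 2.7 5.8 0.0
      vertex 28.0 14.0 0.0
    endloop
  endfacet
  facet normal 0.6841 0.4989 0.5321
    outer loop
      vertex 28.0 14.0 0.0
      vertex 18.3 27.3 0.0
      vertex 14.0 14.0 18.0
    endloop
  endfacet
  facet normal -0.2631 0.8049 0.5319
    outer loop
      vertex 18.3 27.3 0.0
      vertex 2.7 22.2 0.0
      vertex 14.0 14.0 18.0
    endloop
  endfacet
  facet normal -0.8469 0.0000 0.5317
    outer loop
      vertex 2.7 22.2 0.0
      vertex 2.7 5.8 0.0
      vertex 14.0 14.0 18.0
    endloop
  endfacet
  facet normal -0.2631 -0.8049 0.5319
    outer loop
      vertex 2.7 5.8 0.0
      vertex 18.3 0.7 0.0
      vertex 14.0 14.0 18.0
    endloop
  endfacet
  facet normal 0.6841 -0.4989 0.5321
    outer loop
      vertex 18.3 0.7 0.0
      vertex 28.0 14.0 0.0
      vertex 14.0 14.0 18.0
    endloop
  endfacet
endsolid part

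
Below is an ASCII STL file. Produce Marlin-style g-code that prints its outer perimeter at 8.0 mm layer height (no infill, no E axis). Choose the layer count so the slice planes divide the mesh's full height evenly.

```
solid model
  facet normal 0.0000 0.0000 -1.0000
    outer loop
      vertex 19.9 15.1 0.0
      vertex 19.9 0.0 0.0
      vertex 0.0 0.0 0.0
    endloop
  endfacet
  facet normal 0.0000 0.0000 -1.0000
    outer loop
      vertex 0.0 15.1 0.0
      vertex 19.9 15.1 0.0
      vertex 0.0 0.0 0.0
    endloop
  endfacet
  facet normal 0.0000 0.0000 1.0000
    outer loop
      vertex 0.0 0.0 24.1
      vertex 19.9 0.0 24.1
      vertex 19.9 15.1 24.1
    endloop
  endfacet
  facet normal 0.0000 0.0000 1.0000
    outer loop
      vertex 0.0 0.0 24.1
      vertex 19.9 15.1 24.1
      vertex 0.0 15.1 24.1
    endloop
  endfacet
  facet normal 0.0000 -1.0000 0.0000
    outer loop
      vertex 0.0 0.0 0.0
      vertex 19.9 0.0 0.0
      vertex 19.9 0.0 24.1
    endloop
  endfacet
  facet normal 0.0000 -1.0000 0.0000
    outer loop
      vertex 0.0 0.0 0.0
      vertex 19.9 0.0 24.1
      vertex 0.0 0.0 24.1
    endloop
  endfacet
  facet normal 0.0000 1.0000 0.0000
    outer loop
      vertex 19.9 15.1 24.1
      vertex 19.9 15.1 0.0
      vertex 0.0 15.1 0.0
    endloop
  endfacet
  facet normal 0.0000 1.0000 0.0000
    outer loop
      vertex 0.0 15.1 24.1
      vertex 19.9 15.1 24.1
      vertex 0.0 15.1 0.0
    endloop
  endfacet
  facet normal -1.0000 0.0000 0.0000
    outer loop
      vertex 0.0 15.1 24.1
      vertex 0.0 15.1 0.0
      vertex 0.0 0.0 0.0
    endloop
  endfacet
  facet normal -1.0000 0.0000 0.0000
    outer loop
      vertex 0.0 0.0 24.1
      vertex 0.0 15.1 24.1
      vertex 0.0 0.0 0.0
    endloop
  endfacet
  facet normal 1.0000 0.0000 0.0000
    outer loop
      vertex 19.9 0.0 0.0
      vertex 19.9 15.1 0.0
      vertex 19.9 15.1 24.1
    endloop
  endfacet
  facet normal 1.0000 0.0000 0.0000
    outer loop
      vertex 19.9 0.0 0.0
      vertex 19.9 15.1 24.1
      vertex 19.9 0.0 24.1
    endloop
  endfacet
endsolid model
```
; perimeter-only toolpath
G21 ; units = mm
G90 ; absolute positioning
G28 ; home
; layer 1
G0 Z8.0
G0 X0.0 Y0.0
G1 X19.9 Y0.0
G1 X19.9 Y15.1
G1 X0.0 Y15.1
G1 X0.0 Y0.0
; layer 2
G0 Z16.1
G0 X0.0 Y0.0
G1 X19.9 Y0.0
G1 X19.9 Y15.1
G1 X0.0 Y15.1
G1 X0.0 Y0.0
; layer 3
G0 Z24.1
G0 X0.0 Y0.0
G1 X19.9 Y0.0
G1 X19.9 Y15.1
G1 X0.0 Y15.1
G1 X0.0 Y0.0
M2 ; end

The solid is a rectangular box, roughly 19.9 × 15.1 mm footprint and 24.1 mm tall. Slicing at Δz = 8.0 mm — 3 equal slices spanning the solid's height, so layer i sits at z = i·h/3 — gives 3 non-empty perimeters. Each is a 4-segment closed polygon; G0 lifts to the layer z and rapids to the start vertex, then G1 traces the edges.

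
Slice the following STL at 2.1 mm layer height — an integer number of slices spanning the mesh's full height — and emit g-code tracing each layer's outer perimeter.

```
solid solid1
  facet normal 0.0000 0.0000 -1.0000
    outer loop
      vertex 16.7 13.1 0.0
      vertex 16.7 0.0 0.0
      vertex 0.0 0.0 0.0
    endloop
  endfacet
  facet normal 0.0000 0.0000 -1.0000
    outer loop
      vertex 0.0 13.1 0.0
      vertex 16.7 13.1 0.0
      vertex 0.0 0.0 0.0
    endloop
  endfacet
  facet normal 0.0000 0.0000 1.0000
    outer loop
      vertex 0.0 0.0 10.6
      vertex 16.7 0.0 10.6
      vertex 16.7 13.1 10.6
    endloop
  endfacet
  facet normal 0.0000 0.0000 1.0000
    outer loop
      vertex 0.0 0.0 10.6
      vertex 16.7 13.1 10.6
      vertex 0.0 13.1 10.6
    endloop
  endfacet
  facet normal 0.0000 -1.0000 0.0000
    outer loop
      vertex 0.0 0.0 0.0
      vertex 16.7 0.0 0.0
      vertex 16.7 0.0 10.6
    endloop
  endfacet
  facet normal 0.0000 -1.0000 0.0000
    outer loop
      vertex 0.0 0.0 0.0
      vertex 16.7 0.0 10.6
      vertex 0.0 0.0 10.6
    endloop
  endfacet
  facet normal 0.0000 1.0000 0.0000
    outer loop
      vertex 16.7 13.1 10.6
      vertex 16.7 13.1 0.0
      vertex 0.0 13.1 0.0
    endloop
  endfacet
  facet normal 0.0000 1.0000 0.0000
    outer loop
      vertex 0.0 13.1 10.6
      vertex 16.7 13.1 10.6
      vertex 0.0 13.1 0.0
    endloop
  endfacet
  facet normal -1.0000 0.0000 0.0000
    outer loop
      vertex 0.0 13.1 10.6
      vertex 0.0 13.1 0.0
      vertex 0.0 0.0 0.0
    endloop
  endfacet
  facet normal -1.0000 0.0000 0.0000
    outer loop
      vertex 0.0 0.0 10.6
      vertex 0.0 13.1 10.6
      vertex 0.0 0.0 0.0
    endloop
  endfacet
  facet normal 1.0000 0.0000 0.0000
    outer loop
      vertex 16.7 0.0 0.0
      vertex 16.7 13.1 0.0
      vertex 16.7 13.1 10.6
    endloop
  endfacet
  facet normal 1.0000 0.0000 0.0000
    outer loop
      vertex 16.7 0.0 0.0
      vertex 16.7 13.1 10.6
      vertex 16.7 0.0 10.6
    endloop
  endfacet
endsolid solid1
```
; perimeter-only toolpath
G21 ; units = mm
G90 ; absolute positioning
G28 ; home
; layer 1
G0 Z2.1
G0 X0.0 Y0.0
G1 X16.7 Y0.0
G1 X16.7 Y13.1
G1 X0.0 Y13.1
G1 X0.0 Y0.0
; layer 2
G0 Z4.2
G0 X0.0 Y0.0
G1 X16.7 Y0.0
G1 X16.7 Y13.1
G1 X0.0 Y13.1
G1 X0.0 Y0.0
; layer 3
G0 Z6.4
G0 X0.0 Y0.0
G1 X16.7 Y0.0
G1 X16.7 Y13.1
G1 X0.0 Y13.1
G1 X0.0 Y0.0
; layer 4
G0 Z8.5
G0 X0.0 Y0.0
G1 X16.7 Y0.0
G1 X16.7 Y13.1
G1 X0.0 Y13.1
G1 X0.0 Y0.0
; layer 5
G0 Z10.6
G0 X0.0 Y0.0
G1 X16.7 Y0.0
G1 X16.7 Y13.1
G1 X0.0 Y13.1
G1 X0.0 Y0.0
M2 ; end

The solid is a rectangular box, roughly 16.7 × 13.1 mm footprint and 10.6 mm tall. Slicing at Δz = 2.1 mm — 5 equal slices spanning the solid's height, so layer i sits at z = i·h/5 — gives 5 non-empty perimeters. Each is a 4-segment closed polygon; G0 lifts to the layer z and rapids to the start vertex, then G1 traces the edges.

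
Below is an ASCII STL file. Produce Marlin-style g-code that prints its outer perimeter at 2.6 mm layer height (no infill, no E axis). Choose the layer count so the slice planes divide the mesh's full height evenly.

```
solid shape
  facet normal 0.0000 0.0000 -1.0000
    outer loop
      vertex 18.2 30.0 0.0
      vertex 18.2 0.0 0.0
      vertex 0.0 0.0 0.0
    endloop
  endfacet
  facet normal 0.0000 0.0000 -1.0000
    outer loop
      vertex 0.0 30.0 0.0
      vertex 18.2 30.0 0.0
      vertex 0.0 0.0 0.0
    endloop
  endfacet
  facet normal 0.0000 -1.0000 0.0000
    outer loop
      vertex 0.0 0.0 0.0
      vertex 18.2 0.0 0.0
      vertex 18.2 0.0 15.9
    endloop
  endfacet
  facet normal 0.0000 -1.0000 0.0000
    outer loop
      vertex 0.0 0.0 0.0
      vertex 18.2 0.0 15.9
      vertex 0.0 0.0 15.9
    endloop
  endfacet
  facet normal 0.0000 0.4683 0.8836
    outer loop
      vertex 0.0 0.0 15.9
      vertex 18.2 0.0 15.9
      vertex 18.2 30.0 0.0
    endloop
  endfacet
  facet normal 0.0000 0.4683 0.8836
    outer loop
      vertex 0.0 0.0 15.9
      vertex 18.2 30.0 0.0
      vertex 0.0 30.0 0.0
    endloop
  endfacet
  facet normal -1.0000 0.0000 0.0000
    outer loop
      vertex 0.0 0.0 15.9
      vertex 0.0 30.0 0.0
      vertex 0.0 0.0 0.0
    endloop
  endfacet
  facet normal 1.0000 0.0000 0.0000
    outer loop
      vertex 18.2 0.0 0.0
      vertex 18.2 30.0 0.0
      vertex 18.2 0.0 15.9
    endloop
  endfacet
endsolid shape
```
; perimeter-only toolpath
G21 ; units = mm
G90 ; absolute positioning
G28 ; home
; layer 1
G0 Z2.6
G0 X0.0 Y0.0
G1 X18.2 Y0.0
G1 X18.2 Y25.0
G1 X0.0 Y25.0
G1 X0.0 Y0.0
; layer 2
G0 Z5.3
G0 X0.0 Y0.0
G1 X18.2 Y0.0
G1 X18.2 Y20.0
G1 X0.0 Y20.0
G1 X0.0 Y0.0
; layer 3
G0 Z7.9
G0 X0.0 Y0.0
G1 X18.2 Y0.0
G1 X18.2 Y15.0
G1 X0.0 Y15.0
G1 X0.0 Y0.0
; layer 4
G0 Z10.6
G0 X0.0 Y0.0
G1 X18.2 Y0.0
G1 X18.2 Y10.0
G1 X0.0 Y10.0
G1 X0.0 Y0.0
; layer 5
G0 Z13.2
G0 X0.0 Y0.0
G1 X18.2 Y0.0
G1 X18.2 Y5.0
G1 X0.0 Y5.0
G1 X0.0 Y0.0
M2 ; end

The solid is a wedge (ramp): 18.2 × 30 mm base, rising to 15.9 mm along the y=0 edge and sloping linearly to z=0 at y=30. Slicing at Δz = 2.6 mm — 6 equal slices spanning the solid's height, so layer i sits at z = i·h/6 — gives 5 non-empty perimeters. Each is a 4-segment closed polygon; G0 lifts to the layer z and rapids to the start vertex, then G1 traces the edges. The cross-section shrinks linearly with z (the slice at the apex is degenerate and omitted).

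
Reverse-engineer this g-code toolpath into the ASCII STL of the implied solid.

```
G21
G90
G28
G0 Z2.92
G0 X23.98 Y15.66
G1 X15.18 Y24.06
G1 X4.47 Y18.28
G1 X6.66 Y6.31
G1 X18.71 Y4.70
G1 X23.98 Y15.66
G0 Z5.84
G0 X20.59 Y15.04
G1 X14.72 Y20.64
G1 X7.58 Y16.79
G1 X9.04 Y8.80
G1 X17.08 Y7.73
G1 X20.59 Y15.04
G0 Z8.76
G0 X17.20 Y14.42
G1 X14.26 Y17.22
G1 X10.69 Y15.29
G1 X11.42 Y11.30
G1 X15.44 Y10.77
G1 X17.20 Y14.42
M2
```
solid part
  facet normal 0.0000 0.0000 -1.0000
    outer loop
      vertex 1.36 19.77 0.00
      vertex 15.64 27.48 0.00
      vertex 27.38 16.28 0.00
    endloop
  endfacet
  facet normal 0.0000 0.0000 -1.0000
    outer loop
      vertex 4.28 3.81 0.00
      vertex 1.36 19.77 0.00
      vertex 27.38 16.28 0.00
    endloop
  endfacet
  facet normal 0.0000 0.0000 -1.0000
    outer loop
      vertex 20.35 1.66 0.00
      vertex 4.28 3.81 0.00
      vertex 27.38 16.28 0.00
    endloop
  endfacet
  facet normal 0.4989 0.5230 0.6911
    outer loop
      vertex 27.38 16.28 0.00
      vertex 15.64 27.48 0.00
      vertex 13.80 13.80 11.68
    endloop
  endfacet
  facet normal -0.3435 0.6361 0.6909
    outer loop
      vertex 15.64 27.48 0.00
      vertex 1.36 19.77 0.00
      vertex 13.80 13.80 11.68
    endloop
  endfacet
  facet normal -0.7111 -0.1301 0.6909
    outer loop
      vertex 1.36 19.77 0.00
      vertex 4.28 3.81 0.00
      vertex 13.80 13.80 11.68
    endloop
  endfacet
  facet normal -0.0959 -0.7165 0.6910
    outer loop
      vertex 4.28 3.81 0.00
      vertex 20.35 1.66 0.00
      vertex 13.80 13.80 11.68
    endloop
  endfacet
  facet normal 0.6515 -0.3133 0.6910
    outer loop
      vertex 20.35 1.66 0.00
      vertex 27.38 16.28 0.00
      vertex 13.80 13.80 11.68
    endloop
  endfacet
endsolid part

The G0 Z moves step by Δz≈2.92 mm. The G1 loops shrink linearly with z, so the solid tapers from its base footprint up to z≈11.7. Closing with a flat bottom cap and the tapered top and triangulating gives 8 facets — a regular 5-sided pyramid, base circumscribed radius ≈ 13.8 mm, apex at z ≈ 11.7 mm.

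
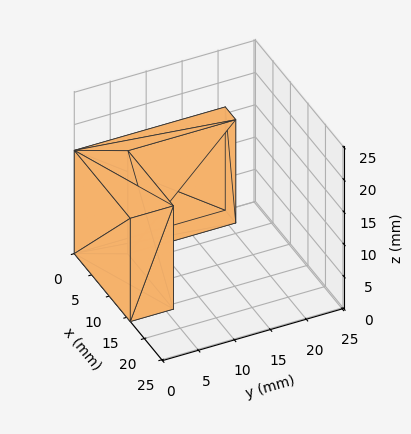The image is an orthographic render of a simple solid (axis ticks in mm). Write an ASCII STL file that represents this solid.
Reading the render: the shape is an L-shaped prism: outer 16 × 21 mm, arm thicknesses ≈ 6 mm (horizontal) and 3 mm (vertical), extruded 16 mm in z (dimensions read to the nearest mm from the axis ticks). For the STL, each face is triangulated and given an outward normal.

solid part
  facet normal 0.0000 0.0000 -1.0000
    outer loop
      vertex 16.000 6.000 0.000
      vertex 16.000 0.000 0.000
      vertex 0.000 0.000 0.000
    endloop
  endfacet
  facet normal 0.0000 0.0000 -1.0000
    outer loop
      vertex 3.000 6.000 0.000
      vertex 16.000 6.000 0.000
      vertex 0.000 0.000 0.000
    endloop
  endfacet
  facet normal 0.0000 0.0000 -1.0000
    outer loop
      vertex 3.000 21.000 0.000
      vertex 3.000 6.000 0.000
      vertex 0.000 0.000 0.000
    endloop
  endfacet
  facet normal 0.0000 0.0000 -1.0000
    outer loop
      vertex 0.000 21.000 0.000
      vertex 3.000 21.000 0.000
      vertex 0.000 0.000 0.000
    endloop
  endfacet
  facet normal 0.0000 0.0000 1.0000
    outer loop
      vertex 0.000 0.000 16.000
      vertex 16.000 0.000 16.000
      vertex 16.000 6.000 16.000
    endloop
  endfacet
  facet normal 0.0000 0.0000 1.0000
    outer loop
      vertex 0.000 0.000 16.000
      vertex 16.000 6.000 16.000
      vertex 3.000 6.000 16.000
    endloop
  endfacet
  facet normal 0.0000 0.0000 1.0000
    outer loop
      vertex 0.000 0.000 16.000
      vertex 3.000 6.000 16.000
      vertex 3.000 21.000 16.000
    endloop
  endfacet
  facet normal 0.0000 0.0000 1.0000
    outer loop
      vertex 0.000 0.000 16.000
      vertex 3.000 21.000 16.000
      vertex 0.000 21.000 16.000
    endloop
  endfacet
  facet normal 0.0000 -1.0000 0.0000
    outer loop
      vertex 0.000 0.000 0.000
      vertex 16.000 0.000 0.000
      vertex 16.000 0.000 16.000
    endloop
  endfacet
  facet normal 0.0000 -1.0000 0.0000
    outer loop
      vertex 0.000 0.000 0.000
      vertex 16.000 0.000 16.000
      vertex 0.000 0.000 16.000
    endloop
  endfacet
  facet normal 1.0000 0.0000 0.0000
    outer loop
      vertex 16.000 0.000 0.000
      vertex 16.000 6.000 0.000
      vertex 16.000 6.000 16.000
    endloop
  endfacet
  facet normal 1.0000 0.0000 0.0000
    outer loop
      vertex 16.000 0.000 0.000
      vertex 16.000 6.000 16.000
      vertex 16.000 0.000 16.000
    endloop
  endfacet
  facet normal 0.0000 1.0000 0.0000
    outer loop
      vertex 16.000 6.000 0.000
      vertex 3.000 6.000 0.000
      vertex 3.000 6.000 16.000
    endloop
  endfacet
  facet normal 0.0000 1.0000 0.0000
    outer loop
      vertex 16.000 6.000 0.000
      vertex 3.000 6.000 16.000
      vertex 16.000 6.000 16.000
    endloop
  endfacet
  facet normal 1.0000 0.0000 0.0000
    outer loop
      vertex 3.000 6.000 0.000
      vertex 3.000 21.000 0.000
      vertex 3.000 21.000 16.000
    endloop
  endfacet
  facet normal 1.0000 0.0000 0.0000
    outer loop
      vertex 3.000 6.000 0.000
      vertex 3.000 21.000 16.000
      vertex 3.000 6.000 16.000
    endloop
  endfacet
  facet normal 0.0000 1.0000 0.0000
    outer loop
      vertex 3.000 21.000 0.000
      vertex 0.000 21.000 0.000
      vertex 0.000 21.000 16.000
    endloop
  endfacet
  facet normal 0.0000 1.0000 0.0000
    outer loop
      vertex 3.000 21.000 0.000
      vertex 0.000 21.000 16.000
      vertex 3.000 21.000 16.000
    endloop
  endfacet
  facet normal -1.0000 0.0000 0.0000
    outer loop
      vertex 0.000 21.000 0.000
      vertex 0.000 0.000 0.000
      vertex 0.000 0.000 16.000
    endloop
  endfacet
  facet normal -1.0000 0.0000 0.0000
    outer loop
      vertex 0.000 21.000 0.000
      vertex 0.000 0.000 16.000
      vertex 0.000 21.000 16.000
    endloop
  endfacet
endsolid part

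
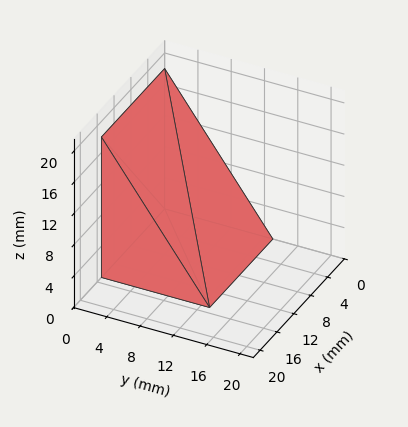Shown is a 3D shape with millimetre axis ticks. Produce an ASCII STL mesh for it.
Reading the render: the shape is a wedge (ramp): 15 × 13 mm base, rising to 18 mm along the y=0 edge and sloping linearly to z=0 at y=13 (dimensions read to the nearest mm from the axis ticks). For the STL, each face is triangulated and given an outward normal.

solid part
  facet normal 0.0000 0.0000 -1.0000
    outer loop
      vertex 15.00 13.00 0.00
      vertex 15.00 0.00 0.00
      vertex 0.00 0.00 0.00
    endloop
  endfacet
  facet normal 0.0000 0.0000 -1.0000
    outer loop
      vertex 0.00 13.00 0.00
      vertex 15.00 13.00 0.00
      vertex 0.00 0.00 0.00
    endloop
  endfacet
  facet normal 0.0000 -1.0000 0.0000
    outer loop
      vertex 0.00 0.00 0.00
      vertex 15.00 0.00 0.00
      vertex 15.00 0.00 18.00
    endloop
  endfacet
  facet normal 0.0000 -1.0000 0.0000
    outer loop
      vertex 0.00 0.00 0.00
      vertex 15.00 0.00 18.00
      vertex 0.00 0.00 18.00
    endloop
  endfacet
  facet normal 0.0000 0.8107 0.5855
    outer loop
      vertex 0.00 0.00 18.00
      vertex 15.00 0.00 18.00
      vertex 15.00 13.00 0.00
    endloop
  endfacet
  facet normal 0.0000 0.8107 0.5855
    outer loop
      vertex 0.00 0.00 18.00
      vertex 15.00 13.00 0.00
      vertex 0.00 13.00 0.00
    endloop
  endfacet
  facet normal -1.0000 0.0000 0.0000
    outer loop
      vertex 0.00 0.00 18.00
      vertex 0.00 13.00 0.00
      vertex 0.00 0.00 0.00
    endloop
  endfacet
  facet normal 1.0000 0.0000 0.0000
    outer loop
      vertex 15.00 0.00 0.00
      vertex 15.00 13.00 0.00
      vertex 15.00 0.00 18.00
    endloop
  endfacet
endsolid part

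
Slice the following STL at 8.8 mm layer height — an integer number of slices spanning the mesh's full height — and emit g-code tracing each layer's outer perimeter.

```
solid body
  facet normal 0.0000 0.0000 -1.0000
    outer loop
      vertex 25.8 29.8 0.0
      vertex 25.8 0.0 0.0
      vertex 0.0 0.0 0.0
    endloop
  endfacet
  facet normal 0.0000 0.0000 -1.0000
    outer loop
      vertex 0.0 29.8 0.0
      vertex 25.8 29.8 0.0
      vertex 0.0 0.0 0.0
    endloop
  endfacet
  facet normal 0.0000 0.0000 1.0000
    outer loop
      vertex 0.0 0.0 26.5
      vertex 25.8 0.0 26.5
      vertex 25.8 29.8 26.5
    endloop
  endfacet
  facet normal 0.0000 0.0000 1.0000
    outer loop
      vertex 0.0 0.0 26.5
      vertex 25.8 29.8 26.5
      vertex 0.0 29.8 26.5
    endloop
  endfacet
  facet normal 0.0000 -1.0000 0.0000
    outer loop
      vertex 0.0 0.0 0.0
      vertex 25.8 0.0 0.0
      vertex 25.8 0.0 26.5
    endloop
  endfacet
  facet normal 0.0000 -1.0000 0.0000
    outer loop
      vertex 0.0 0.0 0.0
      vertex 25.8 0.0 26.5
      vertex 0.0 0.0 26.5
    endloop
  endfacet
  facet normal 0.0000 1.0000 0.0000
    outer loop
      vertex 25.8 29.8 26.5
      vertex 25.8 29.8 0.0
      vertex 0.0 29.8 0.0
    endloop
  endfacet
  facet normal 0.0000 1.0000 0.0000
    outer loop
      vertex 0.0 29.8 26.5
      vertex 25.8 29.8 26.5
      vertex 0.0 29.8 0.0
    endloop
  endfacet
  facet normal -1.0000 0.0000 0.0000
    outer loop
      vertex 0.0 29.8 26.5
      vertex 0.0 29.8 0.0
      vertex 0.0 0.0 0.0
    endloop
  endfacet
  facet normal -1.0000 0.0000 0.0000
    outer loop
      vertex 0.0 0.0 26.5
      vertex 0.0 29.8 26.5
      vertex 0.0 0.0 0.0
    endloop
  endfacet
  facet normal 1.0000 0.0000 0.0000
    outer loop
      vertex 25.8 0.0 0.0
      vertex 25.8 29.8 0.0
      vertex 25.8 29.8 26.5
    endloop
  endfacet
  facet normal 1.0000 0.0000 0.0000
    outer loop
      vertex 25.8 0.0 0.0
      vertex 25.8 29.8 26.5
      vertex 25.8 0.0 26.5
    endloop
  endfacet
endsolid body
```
; perimeter-only toolpath
G21 ; units = mm
G90 ; absolute positioning
G28 ; home
; layer 1
G0 Z8.8
G0 X0.0 Y0.0
G1 X25.8 Y0.0
G1 X25.8 Y29.8
G1 X0.0 Y29.8
G1 X0.0 Y0.0
; layer 2
G0 Z17.7
G0 X0.0 Y0.0
G1 X25.8 Y0.0
G1 X25.8 Y29.8
G1 X0.0 Y29.8
G1 X0.0 Y0.0
; layer 3
G0 Z26.5
G0 X0.0 Y0.0
G1 X25.8 Y0.0
G1 X25.8 Y29.8
G1 X0.0 Y29.8
G1 X0.0 Y0.0
M2 ; end

The solid is a rectangular box, roughly 25.8 × 29.8 mm footprint and 26.5 mm tall. Slicing at Δz = 8.8 mm — 3 equal slices spanning the solid's height, so layer i sits at z = i·h/3 — gives 3 non-empty perimeters. Each is a 4-segment closed polygon; G0 lifts to the layer z and rapids to the start vertex, then G1 traces the edges.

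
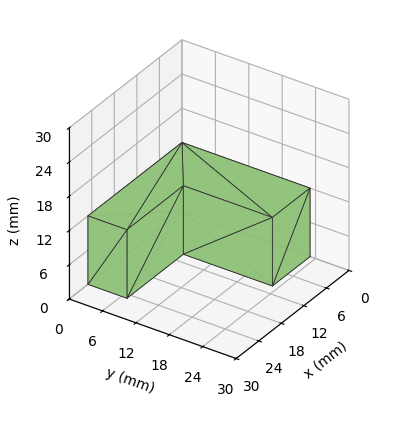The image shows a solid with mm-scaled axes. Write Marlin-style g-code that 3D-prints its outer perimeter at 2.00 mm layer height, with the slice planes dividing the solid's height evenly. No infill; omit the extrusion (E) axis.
Reading the render: the shape is an L-shaped prism: outer 25 × 23 mm, arm thicknesses ≈ 7 mm (horizontal) and 10 mm (vertical), extruded 12 mm in z (dimensions read to the nearest mm from the axis ticks). For the g-code, the solid's height is divided into equal slices at the stated Δz and each level perimeter traced with G1 moves after a G0 lift.

; perimeter-only toolpath
G21 ; units = mm
G90 ; absolute positioning
G28 ; home
; layer 1
G0 Z2.00
G0 X0.00 Y0.00
G1 X25.00 Y0.00
G1 X25.00 Y7.00
G1 X10.00 Y7.00
G1 X10.00 Y23.00
G1 X0.00 Y23.00
G1 X0.00 Y0.00
; layer 2
G0 Z4.00
G0 X0.00 Y0.00
G1 X25.00 Y0.00
G1 X25.00 Y7.00
G1 X10.00 Y7.00
G1 X10.00 Y23.00
G1 X0.00 Y23.00
G1 X0.00 Y0.00
; layer 3
G0 Z6.00
G0 X0.00 Y0.00
G1 X25.00 Y0.00
G1 X25.00 Y7.00
G1 X10.00 Y7.00
G1 X10.00 Y23.00
G1 X0.00 Y23.00
G1 X0.00 Y0.00
; layer 4
G0 Z8.00
G0 X0.00 Y0.00
G1 X25.00 Y0.00
G1 X25.00 Y7.00
G1 X10.00 Y7.00
G1 X10.00 Y23.00
G1 X0.00 Y23.00
G1 X0.00 Y0.00
; layer 5
G0 Z10.00
G0 X0.00 Y0.00
G1 X25.00 Y0.00
G1 X25.00 Y7.00
G1 X10.00 Y7.00
G1 X10.00 Y23.00
G1 X0.00 Y23.00
G1 X0.00 Y0.00
; layer 6
G0 Z12.00
G0 X0.00 Y0.00
G1 X25.00 Y0.00
G1 X25.00 Y7.00
G1 X10.00 Y7.00
G1 X10.00 Y23.00
G1 X0.00 Y23.00
G1 X0.00 Y0.00
M2 ; end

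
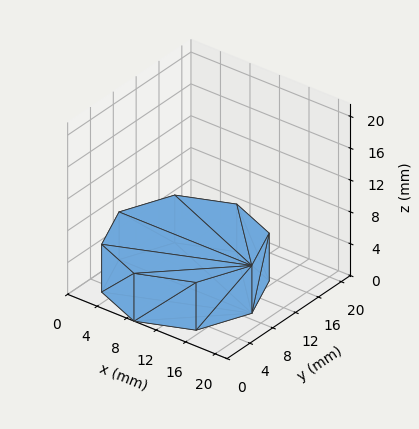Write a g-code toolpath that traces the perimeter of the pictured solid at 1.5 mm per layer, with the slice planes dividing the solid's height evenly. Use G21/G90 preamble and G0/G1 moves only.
Reading the render: the shape is a regular 8-sided prism (a cylinder approximated with 8 flat sides), circumscribed radius ≈ 9 mm, height ≈ 6 mm (dimensions read to the nearest mm from the axis ticks). For the g-code, the solid's height is divided into equal slices at the stated Δz and each level perimeter traced with G1 moves after a G0 lift.

; perimeter-only toolpath
G21 ; units = mm
G90 ; absolute positioning
G28 ; home
; layer 1
G0 Z1.5
G0 X18.0 Y9.0
G1 X15.4 Y15.4
G1 X9.0 Y18.0
G1 X2.6 Y15.4
G1 X0.0 Y9.0
G1 X2.6 Y2.6
G1 X9.0 Y0.0
G1 X15.4 Y2.6
G1 X18.0 Y9.0
; layer 2
G0 Z3.0
G0 X18.0 Y9.0
G1 X15.4 Y15.4
G1 X9.0 Y18.0
G1 X2.6 Y15.4
G1 X0.0 Y9.0
G1 X2.6 Y2.6
G1 X9.0 Y0.0
G1 X15.4 Y2.6
G1 X18.0 Y9.0
; layer 3
G0 Z4.5
G0 X18.0 Y9.0
G1 X15.4 Y15.4
G1 X9.0 Y18.0
G1 X2.6 Y15.4
G1 X0.0 Y9.0
G1 X2.6 Y2.6
G1 X9.0 Y0.0
G1 X15.4 Y2.6
G1 X18.0 Y9.0
; layer 4
G0 Z6.0
G0 X18.0 Y9.0
G1 X15.4 Y15.4
G1 X9.0 Y18.0
G1 X2.6 Y15.4
G1 X0.0 Y9.0
G1 X2.6 Y2.6
G1 X9.0 Y0.0
G1 X15.4 Y2.6
G1 X18.0 Y9.0
M2 ; end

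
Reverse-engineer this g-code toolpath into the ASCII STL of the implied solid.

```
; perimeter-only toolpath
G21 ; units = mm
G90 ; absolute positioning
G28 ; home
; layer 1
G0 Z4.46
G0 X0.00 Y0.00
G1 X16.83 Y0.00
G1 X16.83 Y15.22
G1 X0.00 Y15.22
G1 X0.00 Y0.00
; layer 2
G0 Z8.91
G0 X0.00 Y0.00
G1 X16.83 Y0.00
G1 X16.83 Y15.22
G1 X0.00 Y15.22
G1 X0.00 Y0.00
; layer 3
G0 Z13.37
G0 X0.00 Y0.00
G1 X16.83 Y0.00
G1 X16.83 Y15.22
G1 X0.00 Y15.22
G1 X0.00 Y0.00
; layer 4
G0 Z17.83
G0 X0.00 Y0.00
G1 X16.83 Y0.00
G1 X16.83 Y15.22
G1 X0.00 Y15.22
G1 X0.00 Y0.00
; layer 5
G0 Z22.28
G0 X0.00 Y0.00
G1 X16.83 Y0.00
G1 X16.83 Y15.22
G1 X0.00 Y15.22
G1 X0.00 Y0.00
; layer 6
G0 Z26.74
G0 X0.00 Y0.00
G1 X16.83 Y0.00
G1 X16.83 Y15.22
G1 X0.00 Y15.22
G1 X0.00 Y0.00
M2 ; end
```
solid part
  facet normal 0.0000 0.0000 -1.0000
    outer loop
      vertex 16.83 15.22 0.00
      vertex 16.83 0.00 0.00
      vertex 0.00 0.00 0.00
    endloop
  endfacet
  facet normal 0.0000 0.0000 -1.0000
    outer loop
      vertex 0.00 15.22 0.00
      vertex 16.83 15.22 0.00
      vertex 0.00 0.00 0.00
    endloop
  endfacet
  facet normal 0.0000 0.0000 1.0000
    outer loop
      vertex 0.00 0.00 26.74
      vertex 16.83 0.00 26.74
      vertex 16.83 15.22 26.74
    endloop
  endfacet
  facet normal 0.0000 0.0000 1.0000
    outer loop
      vertex 0.00 0.00 26.74
      vertex 16.83 15.22 26.74
      vertex 0.00 15.22 26.74
    endloop
  endfacet
  facet normal 0.0000 -1.0000 0.0000
    outer loop
      vertex 0.00 0.00 0.00
      vertex 16.83 0.00 0.00
      vertex 16.83 0.00 26.74
    endloop
  endfacet
  facet normal 0.0000 -1.0000 0.0000
    outer loop
      vertex 0.00 0.00 0.00
      vertex 16.83 0.00 26.74
      vertex 0.00 0.00 26.74
    endloop
  endfacet
  facet normal 0.0000 1.0000 0.0000
    outer loop
      vertex 16.83 15.22 26.74
      vertex 16.83 15.22 0.00
      vertex 0.00 15.22 0.00
    endloop
  endfacet
  facet normal 0.0000 1.0000 0.0000
    outer loop
      vertex 0.00 15.22 26.74
      vertex 16.83 15.22 26.74
      vertex 0.00 15.22 0.00
    endloop
  endfacet
  facet normal -1.0000 0.0000 0.0000
    outer loop
      vertex 0.00 15.22 26.74
      vertex 0.00 15.22 0.00
      vertex 0.00 0.00 0.00
    endloop
  endfacet
  facet normal -1.0000 0.0000 0.0000
    outer loop
      vertex 0.00 0.00 26.74
      vertex 0.00 15.22 26.74
      vertex 0.00 0.00 0.00
    endloop
  endfacet
  facet normal 1.0000 0.0000 0.0000
    outer loop
      vertex 16.83 0.00 0.00
      vertex 16.83 15.22 0.00
      vertex 16.83 15.22 26.74
    endloop
  endfacet
  facet normal 1.0000 0.0000 0.0000
    outer loop
      vertex 16.83 0.00 0.00
      vertex 16.83 15.22 26.74
      vertex 16.83 0.00 26.74
    endloop
  endfacet
endsolid part

The G0 Z moves step by Δz≈4.46 mm. Every layer's G1 loop is the same polygon, so the solid is a straight extrusion of it from z=0 to z≈26.7. Closing with flat bottom and top caps and triangulating gives 12 facets — a rectangular box, roughly 16.8 × 15.2 mm footprint and 26.7 mm tall.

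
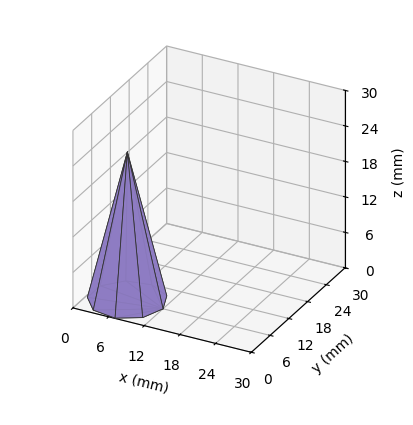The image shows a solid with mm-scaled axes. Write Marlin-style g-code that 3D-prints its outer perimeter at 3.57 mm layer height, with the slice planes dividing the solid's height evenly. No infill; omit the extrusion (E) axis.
Reading the render: the shape is a regular 9-sided pyramid, base circumscribed radius ≈ 6 mm, apex at z ≈ 25 mm (dimensions read to the nearest mm from the axis ticks). For the g-code, the solid's height is divided into equal slices at the stated Δz and each level perimeter traced with G1 moves after a G0 lift.

; perimeter-only toolpath
G21 ; units = mm
G90 ; absolute positioning
G28 ; home
; layer 1
G0 Z3.57
G0 X11.14 Y6.00
G1 X9.94 Y9.31
G1 X6.89 Y11.07
G1 X3.43 Y10.46
G1 X1.17 Y7.76
G1 X1.17 Y4.24
G1 X3.43 Y1.54
G1 X6.89 Y0.93
G1 X9.94 Y2.69
G1 X11.14 Y6.00
; layer 2
G0 Z7.14
G0 X10.29 Y6.00
G1 X9.29 Y8.76
G1 X6.74 Y10.22
G1 X3.86 Y9.71
G1 X1.97 Y7.46
G1 X1.97 Y4.54
G1 X3.86 Y2.29
G1 X6.74 Y1.78
G1 X9.29 Y3.24
G1 X10.29 Y6.00
; layer 3
G0 Z10.71
G0 X9.43 Y6.00
G1 X8.63 Y8.21
G1 X6.59 Y9.38
G1 X4.29 Y8.97
G1 X2.78 Y7.17
G1 X2.78 Y4.83
G1 X4.29 Y3.03
G1 X6.59 Y2.62
G1 X8.63 Y3.79
G1 X9.43 Y6.00
; layer 4
G0 Z14.29
G0 X8.57 Y6.00
G1 X7.97 Y7.65
G1 X6.45 Y8.53
G1 X4.71 Y8.23
G1 X3.58 Y6.88
G1 X3.58 Y5.12
G1 X4.71 Y3.77
G1 X6.45 Y3.47
G1 X7.97 Y4.35
G1 X8.57 Y6.00
; layer 5
G0 Z17.86
G0 X7.71 Y6.00
G1 X7.31 Y7.10
G1 X6.30 Y7.69
G1 X5.14 Y7.49
G1 X4.39 Y6.59
G1 X4.39 Y5.41
G1 X5.14 Y4.51
G1 X6.30 Y4.31
G1 X7.31 Y4.90
G1 X7.71 Y6.00
; layer 6
G0 Z21.43
G0 X6.86 Y6.00
G1 X6.66 Y6.55
G1 X6.15 Y6.84
G1 X5.57 Y6.74
G1 X5.19 Y6.29
G1 X5.19 Y5.71
G1 X5.57 Y5.26
G1 X6.15 Y5.16
G1 X6.66 Y5.45
G1 X6.86 Y6.00
M2 ; end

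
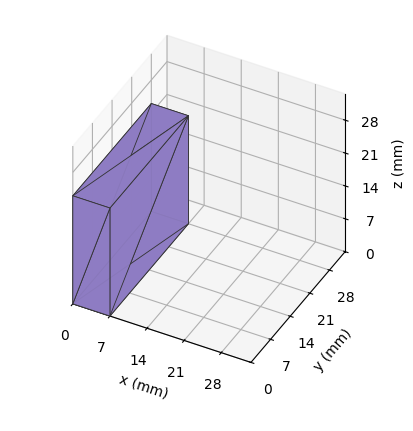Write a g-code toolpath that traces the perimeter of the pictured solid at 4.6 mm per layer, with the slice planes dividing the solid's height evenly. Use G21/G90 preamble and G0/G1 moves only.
Reading the render: the shape is a rectangular box, roughly 7 × 28 mm footprint and 23 mm tall (dimensions read to the nearest mm from the axis ticks). For the g-code, the solid's height is divided into equal slices at the stated Δz and each level perimeter traced with G1 moves after a G0 lift.

; perimeter-only toolpath
G21 ; units = mm
G90 ; absolute positioning
G28 ; home
; layer 1
G0 Z4.6
G0 X0.0 Y0.0
G1 X7.0 Y0.0
G1 X7.0 Y28.0
G1 X0.0 Y28.0
G1 X0.0 Y0.0
; layer 2
G0 Z9.2
G0 X0.0 Y0.0
G1 X7.0 Y0.0
G1 X7.0 Y28.0
G1 X0.0 Y28.0
G1 X0.0 Y0.0
; layer 3
G0 Z13.8
G0 X0.0 Y0.0
G1 X7.0 Y0.0
G1 X7.0 Y28.0
G1 X0.0 Y28.0
G1 X0.0 Y0.0
; layer 4
G0 Z18.4
G0 X0.0 Y0.0
G1 X7.0 Y0.0
G1 X7.0 Y28.0
G1 X0.0 Y28.0
G1 X0.0 Y0.0
; layer 5
G0 Z23.0
G0 X0.0 Y0.0
G1 X7.0 Y0.0
G1 X7.0 Y28.0
G1 X0.0 Y28.0
G1 X0.0 Y0.0
M2 ; end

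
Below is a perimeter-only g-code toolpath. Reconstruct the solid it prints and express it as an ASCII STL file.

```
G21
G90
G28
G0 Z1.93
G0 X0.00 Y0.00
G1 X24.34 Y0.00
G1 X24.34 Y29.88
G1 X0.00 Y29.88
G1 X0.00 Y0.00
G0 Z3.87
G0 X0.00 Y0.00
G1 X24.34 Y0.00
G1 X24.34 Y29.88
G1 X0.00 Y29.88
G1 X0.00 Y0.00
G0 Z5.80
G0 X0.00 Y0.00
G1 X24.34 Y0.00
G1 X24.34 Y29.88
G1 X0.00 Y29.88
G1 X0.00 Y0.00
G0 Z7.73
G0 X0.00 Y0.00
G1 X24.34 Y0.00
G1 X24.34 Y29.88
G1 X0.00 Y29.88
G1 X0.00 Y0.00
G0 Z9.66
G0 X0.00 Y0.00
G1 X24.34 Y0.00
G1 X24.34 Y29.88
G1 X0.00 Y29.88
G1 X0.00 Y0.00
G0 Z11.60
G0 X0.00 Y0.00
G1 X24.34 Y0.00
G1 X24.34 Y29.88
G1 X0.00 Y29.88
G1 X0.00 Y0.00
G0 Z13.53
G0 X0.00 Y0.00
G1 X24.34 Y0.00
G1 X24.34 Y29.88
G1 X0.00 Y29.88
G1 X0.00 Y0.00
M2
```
solid part
  facet normal 0.0000 0.0000 -1.0000
    outer loop
      vertex 24.34 29.88 0.00
      vertex 24.34 0.00 0.00
      vertex 0.00 0.00 0.00
    endloop
  endfacet
  facet normal 0.0000 0.0000 -1.0000
    outer loop
      vertex 0.00 29.88 0.00
      vertex 24.34 29.88 0.00
      vertex 0.00 0.00 0.00
    endloop
  endfacet
  facet normal 0.0000 0.0000 1.0000
    outer loop
      vertex 0.00 0.00 13.53
      vertex 24.34 0.00 13.53
      vertex 24.34 29.88 13.53
    endloop
  endfacet
  facet normal 0.0000 0.0000 1.0000
    outer loop
      vertex 0.00 0.00 13.53
      vertex 24.34 29.88 13.53
      vertex 0.00 29.88 13.53
    endloop
  endfacet
  facet normal 0.0000 -1.0000 0.0000
    outer loop
      vertex 0.00 0.00 0.00
      vertex 24.34 0.00 0.00
      vertex 24.34 0.00 13.53
    endloop
  endfacet
  facet normal 0.0000 -1.0000 0.0000
    outer loop
      vertex 0.00 0.00 0.00
      vertex 24.34 0.00 13.53
      vertex 0.00 0.00 13.53
    endloop
  endfacet
  facet normal 0.0000 1.0000 0.0000
    outer loop
      vertex 24.34 29.88 13.53
      vertex 24.34 29.88 0.00
      vertex 0.00 29.88 0.00
    endloop
  endfacet
  facet normal 0.0000 1.0000 0.0000
    outer loop
      vertex 0.00 29.88 13.53
      vertex 24.34 29.88 13.53
      vertex 0.00 29.88 0.00
    endloop
  endfacet
  facet normal -1.0000 0.0000 0.0000
    outer loop
      vertex 0.00 29.88 13.53
      vertex 0.00 29.88 0.00
      vertex 0.00 0.00 0.00
    endloop
  endfacet
  facet normal -1.0000 0.0000 0.0000
    outer loop
      vertex 0.00 0.00 13.53
      vertex 0.00 29.88 13.53
      vertex 0.00 0.00 0.00
    endloop
  endfacet
  facet normal 1.0000 0.0000 0.0000
    outer loop
      vertex 24.34 0.00 0.00
      vertex 24.34 29.88 0.00
      vertex 24.34 29.88 13.53
    endloop
  endfacet
  facet normal 1.0000 0.0000 0.0000
    outer loop
      vertex 24.34 0.00 0.00
      vertex 24.34 29.88 13.53
      vertex 24.34 0.00 13.53
    endloop
  endfacet
endsolid part

The G0 Z moves step by Δz≈1.93 mm. Every layer's G1 loop is the same polygon, so the solid is a straight extrusion of it from z=0 to z≈13.5. Closing with flat bottom and top caps and triangulating gives 12 facets — a rectangular box, roughly 24.3 × 29.9 mm footprint and 13.5 mm tall.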